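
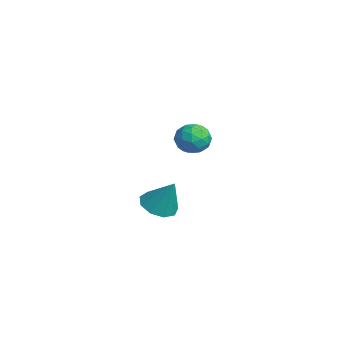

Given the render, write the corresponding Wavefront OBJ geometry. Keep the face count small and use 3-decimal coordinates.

v -3.611 2.073 1.978
v -2.965 1.768 2.646
v -4.215 0.612 1.894
v -3.569 0.307 2.562
v -4.288 0.917 2.821
v -3.915 1.82 2.872
v -3.265 0.56 1.668
v -2.892 1.463 1.719
v -2.751 0.833 2.454
v -3.384 1.054 3.167
v -3.796 1.326 1.373
v -4.429 1.547 2.086
v -3.235 2.048 2.319
v -3.945 0.332 2.221
v -4.367 0.69 2.373
v -3.988 0.511 2.766
v -3.794 2.079 2.452
v -3.414 1.9 2.845
v -4.192 1.4 2.947
v -3.766 0.48 1.695
v -3.386 0.301 2.088
v -3.192 1.869 1.774
v -2.813 1.69 2.167
v -2.988 0.98 1.593
v -2.73 1.32 2.599
v -3.084 0.461 2.55
v -2.906 0.61 2.024
v -2.687 1.14 2.055
v -3.102 1.45 3.018
v -3.456 0.591 2.969
v -3.879 0.95 3.121
v -3.66 1.48 3.151
v -2.976 0.9 2.905
v -3.724 1.789 1.571
v -4.078 0.93 1.522
v -3.52 0.9 1.389
v -3.301 1.43 1.419
v -4.096 1.919 1.99
v -4.45 1.06 1.941
v -4.493 1.24 2.485
v -4.274 1.77 2.516
v -4.204 1.48 1.635
v 2.461 -2.713 1.489
v 3.165 -3.359 1.402
v 3.139 -2.187 3.071
v 3.349 -2.789 1.133
v 3.118 -2.183 1.031
v 2.579 -1.825 1.143
v 1.985 -1.882 1.417
v 1.613 -2.328 1.724
v 1.638 -2.954 1.921
v 2.048 -3.467 1.916
v 2.651 -3.627 1.711
f 1 38 17
f 38 12 41
f 17 41 6
f 38 41 17
f 1 17 13
f 17 6 18
f 13 18 2
f 17 18 13
f 1 13 22
f 13 2 23
f 22 23 8
f 13 23 22
f 1 22 34
f 22 8 37
f 34 37 11
f 22 37 34
f 1 34 38
f 34 11 42
f 38 42 12
f 34 42 38
f 2 18 29
f 18 6 32
f 29 32 10
f 18 32 29
f 6 41 19
f 41 12 40
f 19 40 5
f 41 40 19
f 12 42 39
f 42 11 35
f 39 35 3
f 42 35 39
f 11 37 36
f 37 8 24
f 36 24 7
f 37 24 36
f 8 23 28
f 23 2 25
f 28 25 9
f 23 25 28
f 4 30 16
f 30 10 31
f 16 31 5
f 30 31 16
f 4 16 14
f 16 5 15
f 14 15 3
f 16 15 14
f 4 14 21
f 14 3 20
f 21 20 7
f 14 20 21
f 4 21 26
f 21 7 27
f 26 27 9
f 21 27 26
f 4 26 30
f 26 9 33
f 30 33 10
f 26 33 30
f 5 31 19
f 31 10 32
f 19 32 6
f 31 32 19
f 3 15 39
f 15 5 40
f 39 40 12
f 15 40 39
f 7 20 36
f 20 3 35
f 36 35 11
f 20 35 36
f 9 27 28
f 27 7 24
f 28 24 8
f 27 24 28
f 10 33 29
f 33 9 25
f 29 25 2
f 33 25 29
f 44 43 46
f 44 46 45
f 46 43 47
f 46 47 45
f 47 43 48
f 47 48 45
f 48 43 49
f 48 49 45
f 49 43 50
f 49 50 45
f 50 43 51
f 50 51 45
f 51 43 52
f 51 52 45
f 52 43 53
f 52 53 45
f 53 43 44
f 53 44 45



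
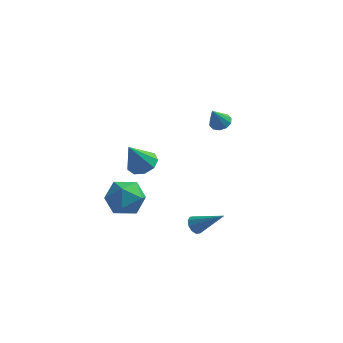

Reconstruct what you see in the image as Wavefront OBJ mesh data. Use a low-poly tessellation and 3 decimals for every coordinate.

v -2.01 2.937 -0.067
v -1.182 3.006 0.252
v -2.59 2.323 1.567
v -1.484 3.528 0.341
v -2.032 3.773 0.239
v -2.57 3.627 -0.006
v -2.846 3.159 -0.28
v -2.731 2.587 -0.455
v -2.279 2.179 -0.448
v -1.701 2.126 -0.263
v -1.268 2.453 0.013
v 2.001 -2.957 0.303
v 2.332 -2.808 -0.111
v 3.479 -3.143 1.417
v 2.24 -2.527 0.057
v 2.057 -2.41 0.319
v 1.853 -2.503 0.575
v 1.705 -2.768 0.727
v 1.671 -3.106 0.717
v 1.762 -3.387 0.549
v 1.945 -3.504 0.287
v 2.149 -3.412 0.031
v 2.297 -3.146 -0.121
v -2.264 -2.183 2.287
v -1.673 -1.566 1.507
v -1.487 -3.754 1.633
v -0.896 -3.137 0.853
v -0.635 -3.051 1.977
v -1.116 -2.079 2.381
v -2.044 -3.241 0.759
v -2.525 -2.269 1.163
v -1.537 -2.22 0.563
v -0.667 -2.102 1.315
v -2.493 -3.218 1.825
v -1.623 -3.1 2.577
v 1.891 4.161 2.91
v 2.302 3.706 2.821
v 1.549 3.619 4.11
v 2.48 3.993 3.002
v 2.433 4.345 3.148
v 2.179 4.626 3.203
v 1.815 4.73 3.146
v 1.479 4.617 2.999
v 1.301 4.33 2.819
v 1.348 3.978 2.673
v 1.602 3.697 2.618
v 1.967 3.593 2.675
f 2 1 4
f 2 4 3
f 4 1 5
f 4 5 3
f 5 1 6
f 5 6 3
f 6 1 7
f 6 7 3
f 7 1 8
f 7 8 3
f 8 1 9
f 8 9 3
f 9 1 10
f 9 10 3
f 10 1 11
f 10 11 3
f 11 1 2
f 11 2 3
f 13 12 15
f 13 15 14
f 15 12 16
f 15 16 14
f 16 12 17
f 16 17 14
f 17 12 18
f 17 18 14
f 18 12 19
f 18 19 14
f 19 12 20
f 19 20 14
f 20 12 21
f 20 21 14
f 21 12 22
f 21 22 14
f 22 12 23
f 22 23 14
f 23 12 13
f 23 13 14
f 24 35 29
f 24 29 25
f 24 25 31
f 24 31 34
f 24 34 35
f 25 29 33
f 29 35 28
f 35 34 26
f 34 31 30
f 31 25 32
f 27 33 28
f 27 28 26
f 27 26 30
f 27 30 32
f 27 32 33
f 28 33 29
f 26 28 35
f 30 26 34
f 32 30 31
f 33 32 25
f 37 36 39
f 37 39 38
f 39 36 40
f 39 40 38
f 40 36 41
f 40 41 38
f 41 36 42
f 41 42 38
f 42 36 43
f 42 43 38
f 43 36 44
f 43 44 38
f 44 36 45
f 44 45 38
f 45 36 46
f 45 46 38
f 46 36 47
f 46 47 38
f 47 36 37
f 47 37 38



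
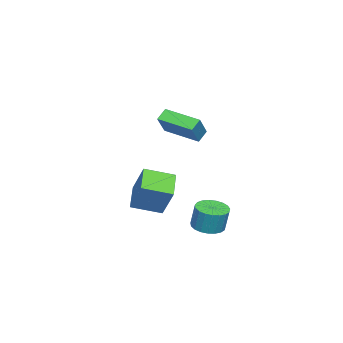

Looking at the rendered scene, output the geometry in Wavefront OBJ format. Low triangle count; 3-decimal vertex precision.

v -2.222 -0.104 -3.484
v -1.455 -1.65 -2.974
v -3.724 -0.582 -2.679
v -2.957 -2.129 -2.168
v -1.563 0.809 -1.712
v -0.796 -0.738 -1.201
v -3.065 0.33 -0.906
v -2.298 -1.216 -0.396
v -2.279 2.463 -4.029
v -1.441 2.038 -4.028
v -1.283 2.351 -2.59
v -2.121 2.777 -2.591
v -1.345 2.406 -4.119
v -1.187 2.719 -2.681
v -1.41 2.784 -4.194
v -1.253 3.097 -2.756
v -1.626 3.106 -4.24
v -1.469 3.419 -2.802
v -1.955 3.318 -4.25
v -1.797 3.631 -2.812
v -2.339 3.381 -4.222
v -2.182 3.694 -2.784
v -2.713 3.286 -4.161
v -2.556 3.599 -2.723
v -3.012 3.049 -4.076
v -2.855 3.362 -2.638
v -3.184 2.711 -3.984
v -3.027 3.024 -2.546
v -3.2 2.329 -3.899
v -3.043 2.642 -2.461
v -3.056 1.971 -3.837
v -2.899 2.284 -2.399
v -2.778 1.698 -3.808
v -2.62 2.011 -2.37
v -2.413 1.558 -3.817
v -2.256 1.871 -2.379
v -2.025 1.574 -3.863
v -1.868 1.887 -2.425
v -1.681 1.743 -3.938
v -1.524 2.056 -2.5
v -1.62 0.267 2.82
v -2.213 0.47 3.365
v -1.293 2.311 2.413
v -1.886 2.514 2.958
v -0.514 0.326 4.002
v -1.107 0.529 4.547
v -0.187 2.37 3.595
v -0.78 2.573 4.14
f 2 4 1
f 5 2 1
f 1 4 3
f 3 5 1
f 2 8 4
f 6 2 5
f 6 8 2
f 4 8 3
f 7 5 3
f 3 8 7
f 7 6 5
f 8 6 7
f 10 9 13
f 10 13 11
f 11 13 14
f 11 14 12
f 13 9 15
f 13 15 14
f 14 15 16
f 14 16 12
f 15 9 17
f 15 17 16
f 16 17 18
f 16 18 12
f 17 9 19
f 17 19 18
f 18 19 20
f 18 20 12
f 19 9 21
f 19 21 20
f 20 21 22
f 20 22 12
f 21 9 23
f 21 23 22
f 22 23 24
f 22 24 12
f 23 9 25
f 23 25 24
f 24 25 26
f 24 26 12
f 25 9 27
f 25 27 26
f 26 27 28
f 26 28 12
f 27 9 29
f 27 29 28
f 28 29 30
f 28 30 12
f 29 9 31
f 29 31 30
f 30 31 32
f 30 32 12
f 31 9 33
f 31 33 32
f 32 33 34
f 32 34 12
f 33 9 35
f 33 35 34
f 34 35 36
f 34 36 12
f 35 9 37
f 35 37 36
f 36 37 38
f 36 38 12
f 37 9 39
f 37 39 38
f 38 39 40
f 38 40 12
f 39 9 10
f 39 10 40
f 40 10 11
f 40 11 12
f 42 44 41
f 45 42 41
f 41 44 43
f 43 45 41
f 42 48 44
f 46 42 45
f 46 48 42
f 44 48 43
f 47 45 43
f 43 48 47
f 47 46 45
f 48 46 47



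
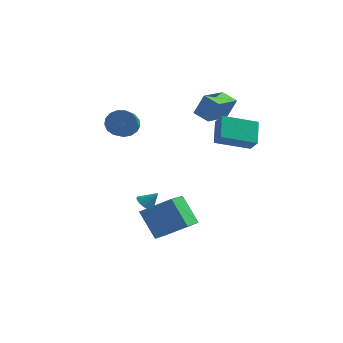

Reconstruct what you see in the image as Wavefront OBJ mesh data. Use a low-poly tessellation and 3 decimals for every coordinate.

v -1.466 -2.235 -1.722
v -1.16 -1.831 -2.08
v -0.774 -2.065 -0.938
v -1.401 -1.647 -1.907
v -1.663 -1.649 -1.676
v -1.862 -1.837 -1.459
v -1.936 -2.152 -1.326
v -1.86 -2.493 -1.319
v -1.659 -2.752 -1.44
v -1.397 -2.847 -1.651
v -1.157 -2.748 -1.884
v -1.015 -2.485 -2.066
v -1.016 -2.144 -2.139
v -4.052 3.291 1.399
v -3.224 3.59 1.699
v -2.96 1.927 2.622
v -3.788 1.629 2.321
v -3.507 3.721 2.017
v -3.242 2.059 2.94
v -3.914 3.754 2.193
v -3.65 2.092 3.116
v -4.353 3.681 2.187
v -4.089 2.019 3.11
v -4.723 3.519 2.001
v -4.459 1.856 2.924
v -4.94 3.304 1.676
v -4.675 1.642 2.599
v -4.953 3.087 1.288
v -4.688 1.424 2.211
v -4.76 2.916 0.925
v -4.495 1.253 1.848
v -4.404 2.831 0.671
v -4.14 1.169 1.594
v -3.968 2.852 0.583
v -3.704 1.189 1.506
v -3.552 2.973 0.682
v -3.287 1.311 1.605
v -3.25 3.167 0.945
v -2.985 1.505 1.868
v -3.132 3.39 1.312
v -2.867 1.727 2.235
v 1.511 1.677 1.34
v 1.302 2.971 2.343
v 3.424 2.506 0.668
v 3.215 3.8 1.671
v 2.005 1.16 2.109
v 1.796 2.454 3.112
v 3.918 1.989 1.437
v 3.709 3.283 2.44
v -0.001 3.28 2.749
v 0.564 3.41 4.111
v 0.701 5.018 2.292
v 1.266 5.148 3.654
v 0.934 2.812 2.406
v 1.499 2.942 3.768
v 1.636 4.55 1.949
v 2.201 4.68 3.311
v -2.049 -1.245 -3.022
v -0.272 -1.087 -1.876
v -1.792 0.411 -3.648
v -0.016 0.57 -2.503
v -0.964 -2.01 -4.597
v 0.812 -1.851 -3.452
v -0.708 -0.353 -5.224
v 1.069 -0.195 -4.078
f 2 1 4
f 2 4 3
f 4 1 5
f 4 5 3
f 5 1 6
f 5 6 3
f 6 1 7
f 6 7 3
f 7 1 8
f 7 8 3
f 8 1 9
f 8 9 3
f 9 1 10
f 9 10 3
f 10 1 11
f 10 11 3
f 11 1 12
f 11 12 3
f 12 1 13
f 12 13 3
f 13 1 2
f 13 2 3
f 15 14 18
f 15 18 16
f 16 18 19
f 16 19 17
f 18 14 20
f 18 20 19
f 19 20 21
f 19 21 17
f 20 14 22
f 20 22 21
f 21 22 23
f 21 23 17
f 22 14 24
f 22 24 23
f 23 24 25
f 23 25 17
f 24 14 26
f 24 26 25
f 25 26 27
f 25 27 17
f 26 14 28
f 26 28 27
f 27 28 29
f 27 29 17
f 28 14 30
f 28 30 29
f 29 30 31
f 29 31 17
f 30 14 32
f 30 32 31
f 31 32 33
f 31 33 17
f 32 14 34
f 32 34 33
f 33 34 35
f 33 35 17
f 34 14 36
f 34 36 35
f 35 36 37
f 35 37 17
f 36 14 38
f 36 38 37
f 37 38 39
f 37 39 17
f 38 14 40
f 38 40 39
f 39 40 41
f 39 41 17
f 40 14 15
f 40 15 41
f 41 15 16
f 41 16 17
f 43 45 42
f 46 43 42
f 42 45 44
f 44 46 42
f 43 49 45
f 47 43 46
f 47 49 43
f 45 49 44
f 48 46 44
f 44 49 48
f 48 47 46
f 49 47 48
f 51 53 50
f 54 51 50
f 50 53 52
f 52 54 50
f 51 57 53
f 55 51 54
f 55 57 51
f 53 57 52
f 56 54 52
f 52 57 56
f 56 55 54
f 57 55 56
f 59 61 58
f 62 59 58
f 58 61 60
f 60 62 58
f 59 65 61
f 63 59 62
f 63 65 59
f 61 65 60
f 64 62 60
f 60 65 64
f 64 63 62
f 65 63 64



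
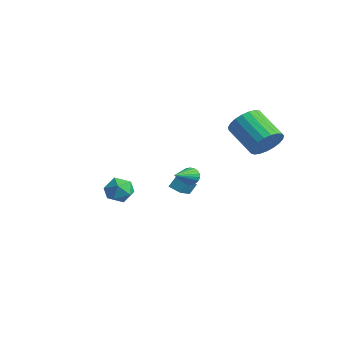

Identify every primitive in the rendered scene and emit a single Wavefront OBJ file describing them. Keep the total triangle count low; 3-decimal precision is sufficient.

v 4.548 3.325 2.438
v 5.07 3.608 3.34
v 3.235 3.418 4.463
v 2.712 3.135 3.562
v 4.933 4.006 3.183
v 3.098 3.816 4.306
v 4.729 4.286 2.897
v 2.894 4.096 4.021
v 4.494 4.4 2.532
v 2.659 4.209 3.656
v 4.268 4.328 2.151
v 2.433 4.138 3.274
v 4.09 4.083 1.819
v 2.255 3.892 2.943
v 3.991 3.706 1.595
v 2.156 3.516 2.718
v 3.989 3.264 1.516
v 2.154 3.074 2.639
v 4.083 2.833 1.597
v 2.248 2.642 2.72
v 4.258 2.486 1.823
v 2.423 2.296 2.946
v 4.482 2.285 2.156
v 2.647 2.095 3.279
v 4.718 2.263 2.537
v 2.883 2.073 3.661
v 4.924 2.425 2.902
v 3.089 2.235 4.025
v 5.066 2.743 3.186
v 3.231 2.553 4.309
v 5.117 3.161 3.341
v 3.282 2.971 4.465
v -2.504 1.623 -3.141
v -2.441 2.069 -2.467
v -3.167 2.689 -3.783
v -3.103 3.135 -3.109
v -1.757 1.925 -3.411
v -1.693 2.371 -2.737
v -2.419 2.991 -4.053
v -2.356 3.437 -3.379
v 0.631 -3.481 -1.102
v 1.375 -3.046 -0.766
v 0.945 -4.674 -0.254
v 1.689 -4.239 0.082
v 0.841 -3.944 0.306
v 0.647 -3.207 -0.219
v 1.673 -4.513 -0.801
v 1.479 -3.776 -1.326
v 2.019 -3.684 -0.58
v 1.505 -3.332 0.104
v 0.815 -4.388 -1.124
v 0.301 -4.036 -0.44
v 2.651 -0.343 0.203
v 2.955 -0.428 -0.295
v 3.569 -1.937 1.037
v 3.103 -0.278 -0.17
v 3.173 -0.139 0.019
v 3.153 -0.035 0.24
v 3.046 0.016 0.455
v 2.871 0.005 0.626
v 2.658 -0.066 0.724
v 2.443 -0.186 0.732
v 2.265 -0.332 0.649
v 2.153 -0.48 0.488
v 2.128 -0.604 0.278
v 2.193 -0.683 0.055
v 2.337 -0.704 -0.142
v 2.536 -0.661 -0.28
v 2.755 -0.564 -0.334
f 2 1 5
f 2 5 3
f 3 5 6
f 3 6 4
f 5 1 7
f 5 7 6
f 6 7 8
f 6 8 4
f 7 1 9
f 7 9 8
f 8 9 10
f 8 10 4
f 9 1 11
f 9 11 10
f 10 11 12
f 10 12 4
f 11 1 13
f 11 13 12
f 12 13 14
f 12 14 4
f 13 1 15
f 13 15 14
f 14 15 16
f 14 16 4
f 15 1 17
f 15 17 16
f 16 17 18
f 16 18 4
f 17 1 19
f 17 19 18
f 18 19 20
f 18 20 4
f 19 1 21
f 19 21 20
f 20 21 22
f 20 22 4
f 21 1 23
f 21 23 22
f 22 23 24
f 22 24 4
f 23 1 25
f 23 25 24
f 24 25 26
f 24 26 4
f 25 1 27
f 25 27 26
f 26 27 28
f 26 28 4
f 27 1 29
f 27 29 28
f 28 29 30
f 28 30 4
f 29 1 31
f 29 31 30
f 30 31 32
f 30 32 4
f 31 1 2
f 31 2 32
f 32 2 3
f 32 3 4
f 34 36 33
f 37 34 33
f 33 36 35
f 35 37 33
f 34 40 36
f 38 34 37
f 38 40 34
f 36 40 35
f 39 37 35
f 35 40 39
f 39 38 37
f 40 38 39
f 41 52 46
f 41 46 42
f 41 42 48
f 41 48 51
f 41 51 52
f 42 46 50
f 46 52 45
f 52 51 43
f 51 48 47
f 48 42 49
f 44 50 45
f 44 45 43
f 44 43 47
f 44 47 49
f 44 49 50
f 45 50 46
f 43 45 52
f 47 43 51
f 49 47 48
f 50 49 42
f 54 53 56
f 54 56 55
f 56 53 57
f 56 57 55
f 57 53 58
f 57 58 55
f 58 53 59
f 58 59 55
f 59 53 60
f 59 60 55
f 60 53 61
f 60 61 55
f 61 53 62
f 61 62 55
f 62 53 63
f 62 63 55
f 63 53 64
f 63 64 55
f 64 53 65
f 64 65 55
f 65 53 66
f 65 66 55
f 66 53 67
f 66 67 55
f 67 53 68
f 67 68 55
f 68 53 69
f 68 69 55
f 69 53 54
f 69 54 55



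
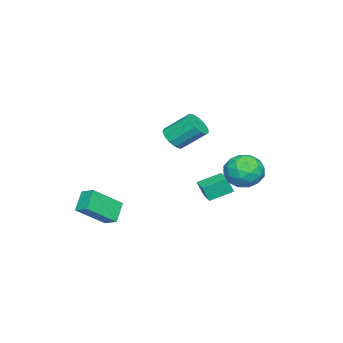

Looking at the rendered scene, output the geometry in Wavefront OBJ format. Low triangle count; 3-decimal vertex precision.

v 3.167 -4.057 -0.449
v 3.433 -3.259 -0.076
v 1.821 -2.979 -1.799
v 2.087 -2.181 -1.426
v 4.173 -3.959 -1.374
v 4.439 -3.161 -1.001
v 2.827 -2.881 -2.724
v 3.093 -2.083 -2.351
v -2.719 1.901 -1.389
v -2.519 1.582 -0.409
v -1.829 2.595 -1.345
v -1.629 2.277 -0.364
v -1.851 0.823 -1.916
v -1.651 0.505 -0.935
v -0.961 1.518 -1.871
v -0.761 1.199 -0.891
v 1.143 0.299 3.373
v 1.514 -0.132 3.964
v 1.187 1.17 5.118
v 0.817 1.601 4.527
v 1.842 0.126 3.766
v 1.515 1.428 4.92
v 1.948 0.439 3.443
v 1.622 1.741 4.597
v 1.799 0.707 3.098
v 1.472 2.01 4.251
v 1.441 0.846 2.84
v 1.115 2.148 3.994
v 0.989 0.811 2.752
v 0.662 2.113 3.905
v 0.586 0.613 2.86
v 0.259 1.915 4.014
v 0.36 0.316 3.132
v 0.033 1.618 4.286
v 0.382 0.013 3.48
v 0.056 1.315 4.634
v 0.646 -0.199 3.795
v 0.32 1.103 4.948
v 1.068 -0.253 3.975
v 0.742 1.049 5.129
v -0.053 4.584 1.573
v 0.701 3.948 0.911
v -1.501 3.452 1.009
v -0.747 2.816 0.347
v -0.683 2.768 1.533
v 0.212 3.467 1.881
v -1.012 3.933 0.039
v -0.117 4.632 0.387
v 0.109 3.546 -0.037
v 0.312 2.826 0.886
v -1.112 4.574 1.034
v -0.909 3.854 1.957
v 0.451 4.365 1.291
v -1.251 3.035 0.629
v -1.214 3.006 1.325
v -0.77 2.633 0.936
v 0.164 4.083 1.862
v 0.607 3.709 1.472
v -0.207 3.015 1.838
v -1.407 3.691 0.448
v -0.964 3.317 0.058
v -0.03 4.767 0.984
v 0.414 4.394 0.595
v -0.593 4.385 0.082
v 0.546 3.755 0.345
v -0.305 3.09 0.014
v -0.461 3.746 -0.167
v 0.065 4.157 0.037
v 0.666 3.332 0.888
v -0.185 2.667 0.556
v -0.148 2.638 1.253
v 0.378 3.049 1.458
v 0.318 3.096 0.33
v -0.615 4.733 1.364
v -1.466 4.068 1.032
v -1.178 4.351 0.462
v -0.652 4.762 0.667
v -0.495 4.31 1.906
v -1.346 3.645 1.575
v -0.865 3.243 1.883
v -0.339 3.654 2.087
v -1.118 4.304 1.59
f 2 4 1
f 5 2 1
f 1 4 3
f 3 5 1
f 2 8 4
f 6 2 5
f 6 8 2
f 4 8 3
f 7 5 3
f 3 8 7
f 7 6 5
f 8 6 7
f 10 12 9
f 13 10 9
f 9 12 11
f 11 13 9
f 10 16 12
f 14 10 13
f 14 16 10
f 12 16 11
f 15 13 11
f 11 16 15
f 15 14 13
f 16 14 15
f 18 17 21
f 18 21 19
f 19 21 22
f 19 22 20
f 21 17 23
f 21 23 22
f 22 23 24
f 22 24 20
f 23 17 25
f 23 25 24
f 24 25 26
f 24 26 20
f 25 17 27
f 25 27 26
f 26 27 28
f 26 28 20
f 27 17 29
f 27 29 28
f 28 29 30
f 28 30 20
f 29 17 31
f 29 31 30
f 30 31 32
f 30 32 20
f 31 17 33
f 31 33 32
f 32 33 34
f 32 34 20
f 33 17 35
f 33 35 34
f 34 35 36
f 34 36 20
f 35 17 37
f 35 37 36
f 36 37 38
f 36 38 20
f 37 17 39
f 37 39 38
f 38 39 40
f 38 40 20
f 39 17 18
f 39 18 40
f 40 18 19
f 40 19 20
f 41 78 57
f 78 52 81
f 57 81 46
f 78 81 57
f 41 57 53
f 57 46 58
f 53 58 42
f 57 58 53
f 41 53 62
f 53 42 63
f 62 63 48
f 53 63 62
f 41 62 74
f 62 48 77
f 74 77 51
f 62 77 74
f 41 74 78
f 74 51 82
f 78 82 52
f 74 82 78
f 42 58 69
f 58 46 72
f 69 72 50
f 58 72 69
f 46 81 59
f 81 52 80
f 59 80 45
f 81 80 59
f 52 82 79
f 82 51 75
f 79 75 43
f 82 75 79
f 51 77 76
f 77 48 64
f 76 64 47
f 77 64 76
f 48 63 68
f 63 42 65
f 68 65 49
f 63 65 68
f 44 70 56
f 70 50 71
f 56 71 45
f 70 71 56
f 44 56 54
f 56 45 55
f 54 55 43
f 56 55 54
f 44 54 61
f 54 43 60
f 61 60 47
f 54 60 61
f 44 61 66
f 61 47 67
f 66 67 49
f 61 67 66
f 44 66 70
f 66 49 73
f 70 73 50
f 66 73 70
f 45 71 59
f 71 50 72
f 59 72 46
f 71 72 59
f 43 55 79
f 55 45 80
f 79 80 52
f 55 80 79
f 47 60 76
f 60 43 75
f 76 75 51
f 60 75 76
f 49 67 68
f 67 47 64
f 68 64 48
f 67 64 68
f 50 73 69
f 73 49 65
f 69 65 42
f 73 65 69



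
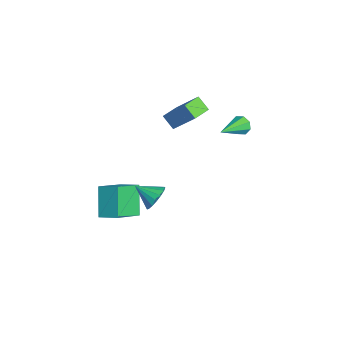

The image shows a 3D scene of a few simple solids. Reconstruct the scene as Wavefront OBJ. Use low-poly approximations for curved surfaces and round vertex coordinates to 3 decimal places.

v 1.164 -2.985 -3.289
v 2.095 -4.346 -2.175
v -0.05 -2.689 -1.911
v 0.881 -4.05 -0.798
v 1.879 -2.13 -2.842
v 2.81 -3.491 -1.729
v 0.665 -1.834 -1.465
v 1.596 -3.195 -0.351
v -0.48 0.309 1.728
v -1.104 -0.078 2.347
v -1.238 1.249 1.552
v -1.862 0.862 2.171
v 0.362 1.258 3.169
v -0.262 0.871 3.788
v -0.396 2.198 2.993
v -1.02 1.811 3.612
v 3.786 -1.719 0.477
v 4.435 -1.85 0.926
v 3.154 -2.641 1.123
v 4.242 -1.582 1.12
v 3.945 -1.346 1.166
v 3.611 -1.195 1.055
v 3.317 -1.164 0.812
v 3.131 -1.26 0.492
v 3.094 -1.462 0.168
v 3.216 -1.723 -0.084
v 3.469 -1.982 -0.208
v 3.794 -2.182 -0.175
v 4.117 -2.276 0.007
v 4.364 -2.242 0.298
v 4.479 -2.088 0.629
v -0.197 3.902 1.414
v 0.252 4.034 1.022
v 0.997 2.438 2.286
v 0.276 4.287 1.414
v 0.023 4.314 1.805
v -0.358 4.1 1.968
v -0.645 3.769 1.805
v -0.669 3.516 1.414
v -0.417 3.489 1.022
v -0.035 3.703 0.86
f 2 4 1
f 5 2 1
f 1 4 3
f 3 5 1
f 2 8 4
f 6 2 5
f 6 8 2
f 4 8 3
f 7 5 3
f 3 8 7
f 7 6 5
f 8 6 7
f 10 12 9
f 13 10 9
f 9 12 11
f 11 13 9
f 10 16 12
f 14 10 13
f 14 16 10
f 12 16 11
f 15 13 11
f 11 16 15
f 15 14 13
f 16 14 15
f 18 17 20
f 18 20 19
f 20 17 21
f 20 21 19
f 21 17 22
f 21 22 19
f 22 17 23
f 22 23 19
f 23 17 24
f 23 24 19
f 24 17 25
f 24 25 19
f 25 17 26
f 25 26 19
f 26 17 27
f 26 27 19
f 27 17 28
f 27 28 19
f 28 17 29
f 28 29 19
f 29 17 30
f 29 30 19
f 30 17 31
f 30 31 19
f 31 17 18
f 31 18 19
f 33 32 35
f 33 35 34
f 35 32 36
f 35 36 34
f 36 32 37
f 36 37 34
f 37 32 38
f 37 38 34
f 38 32 39
f 38 39 34
f 39 32 40
f 39 40 34
f 40 32 41
f 40 41 34
f 41 32 33
f 41 33 34



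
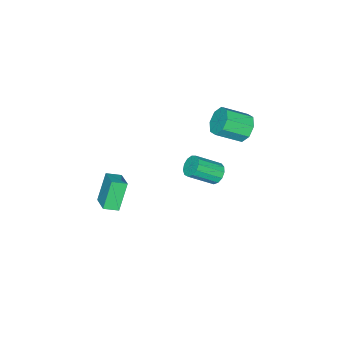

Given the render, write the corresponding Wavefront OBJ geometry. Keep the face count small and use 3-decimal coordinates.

v -3.903 1.754 2.297
v -3.472 1.5 1.49
v -2.406 0.431 2.395
v -2.837 0.686 3.203
v -3.159 2.077 1.802
v -2.093 1.008 2.708
v -3.282 2.465 2.404
v -2.216 1.396 3.31
v -3.768 2.437 2.944
v -2.702 1.368 3.85
v -4.334 2.009 3.105
v -3.268 0.94 4.01
v -4.647 1.432 2.792
v -3.581 0.363 3.698
v -4.524 1.044 2.19
v -3.458 -0.025 3.096
v -4.038 1.072 1.65
v -2.972 0.003 2.556
v 2.98 -2.789 1.075
v 3.739 -1.789 1.57
v 2.366 -2.167 0.758
v 3.125 -1.166 1.253
v 3.915 -2.694 -0.553
v 4.674 -1.693 -0.058
v 3.301 -2.071 -0.87
v 4.06 -1.071 -0.375
v -2.87 0.604 -1.935
v -2.295 0.81 -2.335
v -1.175 -0.198 -1.245
v -1.75 -0.404 -0.845
v -2.335 1.09 -2.036
v -1.214 0.082 -0.946
v -2.544 1.215 -1.705
v -1.424 0.207 -0.615
v -2.857 1.147 -1.447
v -1.737 0.139 -0.357
v -3.174 0.906 -1.344
v -2.054 -0.102 -0.254
v -3.395 0.569 -1.429
v -2.274 -0.439 -0.338
v -3.449 0.243 -1.674
v -2.329 -0.764 -0.584
v -3.319 0.032 -2.002
v -2.199 -0.976 -0.912
v -3.047 0.002 -2.309
v -1.927 -1.005 -1.219
v -2.719 0.164 -2.498
v -1.599 -0.844 -1.407
v -2.438 0.465 -2.507
v -1.318 -0.543 -1.417
f 2 1 5
f 2 5 3
f 3 5 6
f 3 6 4
f 5 1 7
f 5 7 6
f 6 7 8
f 6 8 4
f 7 1 9
f 7 9 8
f 8 9 10
f 8 10 4
f 9 1 11
f 9 11 10
f 10 11 12
f 10 12 4
f 11 1 13
f 11 13 12
f 12 13 14
f 12 14 4
f 13 1 15
f 13 15 14
f 14 15 16
f 14 16 4
f 15 1 17
f 15 17 16
f 16 17 18
f 16 18 4
f 17 1 2
f 17 2 18
f 18 2 3
f 18 3 4
f 20 22 19
f 23 20 19
f 19 22 21
f 21 23 19
f 20 26 22
f 24 20 23
f 24 26 20
f 22 26 21
f 25 23 21
f 21 26 25
f 25 24 23
f 26 24 25
f 28 27 31
f 28 31 29
f 29 31 32
f 29 32 30
f 31 27 33
f 31 33 32
f 32 33 34
f 32 34 30
f 33 27 35
f 33 35 34
f 34 35 36
f 34 36 30
f 35 27 37
f 35 37 36
f 36 37 38
f 36 38 30
f 37 27 39
f 37 39 38
f 38 39 40
f 38 40 30
f 39 27 41
f 39 41 40
f 40 41 42
f 40 42 30
f 41 27 43
f 41 43 42
f 42 43 44
f 42 44 30
f 43 27 45
f 43 45 44
f 44 45 46
f 44 46 30
f 45 27 47
f 45 47 46
f 46 47 48
f 46 48 30
f 47 27 49
f 47 49 48
f 48 49 50
f 48 50 30
f 49 27 28
f 49 28 50
f 50 28 29
f 50 29 30



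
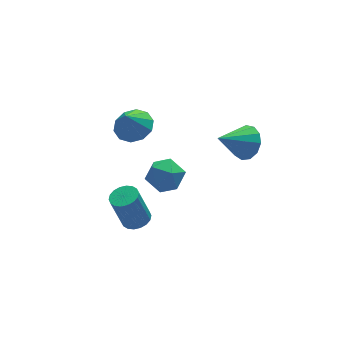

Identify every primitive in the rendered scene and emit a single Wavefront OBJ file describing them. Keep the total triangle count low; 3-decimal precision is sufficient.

v -0.38 1.759 -3.782
v 0.348 1.526 -3.546
v -0.232 1.768 -1.521
v -0.96 2.001 -1.758
v 0.384 1.879 -3.578
v -0.196 2.12 -1.553
v 0.269 2.208 -3.65
v -0.311 2.449 -1.625
v 0.025 2.448 -3.748
v -0.555 2.69 -1.724
v -0.298 2.552 -3.854
v -0.879 2.793 -1.829
v -0.639 2.499 -3.945
v -1.219 2.74 -1.92
v -0.927 2.299 -4.004
v -1.508 2.54 -1.979
v -1.108 1.992 -4.019
v -1.688 2.234 -1.994
v -1.144 1.64 -3.987
v -1.724 1.881 -1.962
v -1.029 1.311 -3.915
v -1.609 1.552 -1.89
v -0.785 1.07 -3.816
v -1.365 1.312 -1.792
v -0.461 0.967 -3.711
v -1.042 1.208 -1.686
v -0.121 1.02 -3.62
v -0.701 1.261 -1.595
v 0.168 1.22 -3.561
v -0.413 1.461 -1.536
v 0.244 3.62 2.24
v 1.149 3.979 2.686
v -0.284 3.34 3.54
v 0.733 4.49 2.626
v 0.131 4.668 2.42
v -0.428 4.446 2.145
v -0.73 3.909 1.906
v -0.66 3.26 1.795
v -0.245 2.749 1.855
v 0.358 2.571 2.061
v 0.917 2.793 2.336
v 1.219 3.33 2.575
v 4.532 -0.687 3.295
v 5.122 -0.966 4.079
v 2.928 -0.853 4.445
v 5.081 -0.393 4.103
v 4.865 0.086 3.871
v 4.543 0.32 3.456
v 4.218 0.234 2.99
v 3.992 -0.144 2.621
v 3.938 -0.695 2.466
v 4.072 -1.243 2.574
v 4.352 -1.615 2.911
v 4.69 -1.692 3.37
v 4.977 -1.45 3.806
v -0.622 -0.165 1.807
v 0.112 0.49 2.261
v 0.548 -1.47 1.799
v 1.282 -0.815 2.253
v 0.42 -1.141 2.823
v -0.303 -0.335 2.828
v 0.963 -0.645 1.232
v 0.24 0.161 1.237
v 1.091 0.193 1.906
v 0.756 -0.114 2.889
v -0.096 -0.866 1.171
v -0.431 -1.173 2.154
f 2 1 5
f 2 5 3
f 3 5 6
f 3 6 4
f 5 1 7
f 5 7 6
f 6 7 8
f 6 8 4
f 7 1 9
f 7 9 8
f 8 9 10
f 8 10 4
f 9 1 11
f 9 11 10
f 10 11 12
f 10 12 4
f 11 1 13
f 11 13 12
f 12 13 14
f 12 14 4
f 13 1 15
f 13 15 14
f 14 15 16
f 14 16 4
f 15 1 17
f 15 17 16
f 16 17 18
f 16 18 4
f 17 1 19
f 17 19 18
f 18 19 20
f 18 20 4
f 19 1 21
f 19 21 20
f 20 21 22
f 20 22 4
f 21 1 23
f 21 23 22
f 22 23 24
f 22 24 4
f 23 1 25
f 23 25 24
f 24 25 26
f 24 26 4
f 25 1 27
f 25 27 26
f 26 27 28
f 26 28 4
f 27 1 29
f 27 29 28
f 28 29 30
f 28 30 4
f 29 1 2
f 29 2 30
f 30 2 3
f 30 3 4
f 32 31 34
f 32 34 33
f 34 31 35
f 34 35 33
f 35 31 36
f 35 36 33
f 36 31 37
f 36 37 33
f 37 31 38
f 37 38 33
f 38 31 39
f 38 39 33
f 39 31 40
f 39 40 33
f 40 31 41
f 40 41 33
f 41 31 42
f 41 42 33
f 42 31 32
f 42 32 33
f 44 43 46
f 44 46 45
f 46 43 47
f 46 47 45
f 47 43 48
f 47 48 45
f 48 43 49
f 48 49 45
f 49 43 50
f 49 50 45
f 50 43 51
f 50 51 45
f 51 43 52
f 51 52 45
f 52 43 53
f 52 53 45
f 53 43 54
f 53 54 45
f 54 43 55
f 54 55 45
f 55 43 44
f 55 44 45
f 56 67 61
f 56 61 57
f 56 57 63
f 56 63 66
f 56 66 67
f 57 61 65
f 61 67 60
f 67 66 58
f 66 63 62
f 63 57 64
f 59 65 60
f 59 60 58
f 59 58 62
f 59 62 64
f 59 64 65
f 60 65 61
f 58 60 67
f 62 58 66
f 64 62 63
f 65 64 57



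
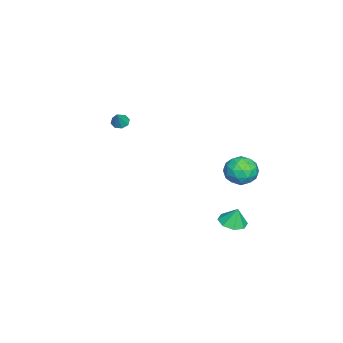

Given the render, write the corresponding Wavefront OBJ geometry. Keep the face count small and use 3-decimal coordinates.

v -4.168 -3.861 1.09
v -3.761 -4.067 0.8
v -3.512 -3.859 2.01
v -3.763 -3.654 0.8
v -4.001 -3.362 0.97
v -4.338 -3.363 1.21
v -4.575 -3.656 1.38
v -4.574 -4.069 1.38
v -4.335 -4.361 1.21
v -3.998 -4.36 0.97
v -2.666 3.725 -0.861
v -1.83 4.291 -0.862
v -1.91 2.609 0.062
v -1.074 3.175 0.061
v -1.894 3.487 0.559
v -2.362 4.177 -0.011
v -1.378 2.723 -0.789
v -1.846 3.413 -1.359
v -1.034 3.671 -0.817
v -1.353 4.144 0.016
v -2.387 2.756 -0.816
v -2.706 3.229 0.017
v -2.315 4.106 -0.942
v -1.425 2.794 0.142
v -1.908 2.978 0.435
v -1.416 3.31 0.434
v -2.627 4.039 -0.442
v -2.136 4.372 -0.443
v -2.173 3.899 0.392
v -1.604 2.528 -0.357
v -1.113 2.861 -0.358
v -2.324 3.59 -1.234
v -1.832 3.922 -1.235
v -1.567 3.001 -1.192
v -1.355 4.074 -0.917
v -0.911 3.419 -0.375
v -1.09 3.153 -0.874
v -1.365 3.558 -1.209
v -1.543 4.352 -0.427
v -1.098 3.696 0.115
v -1.58 3.88 0.408
v -1.855 4.285 0.073
v -1.075 3.988 -0.401
v -2.642 3.204 -0.915
v -2.197 2.548 -0.373
v -1.885 2.615 -0.873
v -2.16 3.02 -1.208
v -2.829 3.481 -0.425
v -2.385 2.826 0.117
v -2.375 3.342 0.409
v -2.65 3.747 0.074
v -2.665 2.912 -0.399
v 1.845 3.821 -1.951
v 2.617 4.045 -2.05
v 1.895 4.099 -0.929
v 2.22 4.509 -2.157
v 1.603 4.57 -2.143
v 1.128 4.192 -2.016
v 1.072 3.597 -1.851
v 1.469 3.133 -1.745
v 2.086 3.072 -1.759
v 2.561 3.45 -1.885
f 2 1 4
f 2 4 3
f 4 1 5
f 4 5 3
f 5 1 6
f 5 6 3
f 6 1 7
f 6 7 3
f 7 1 8
f 7 8 3
f 8 1 9
f 8 9 3
f 9 1 10
f 9 10 3
f 10 1 2
f 10 2 3
f 11 48 27
f 48 22 51
f 27 51 16
f 48 51 27
f 11 27 23
f 27 16 28
f 23 28 12
f 27 28 23
f 11 23 32
f 23 12 33
f 32 33 18
f 23 33 32
f 11 32 44
f 32 18 47
f 44 47 21
f 32 47 44
f 11 44 48
f 44 21 52
f 48 52 22
f 44 52 48
f 12 28 39
f 28 16 42
f 39 42 20
f 28 42 39
f 16 51 29
f 51 22 50
f 29 50 15
f 51 50 29
f 22 52 49
f 52 21 45
f 49 45 13
f 52 45 49
f 21 47 46
f 47 18 34
f 46 34 17
f 47 34 46
f 18 33 38
f 33 12 35
f 38 35 19
f 33 35 38
f 14 40 26
f 40 20 41
f 26 41 15
f 40 41 26
f 14 26 24
f 26 15 25
f 24 25 13
f 26 25 24
f 14 24 31
f 24 13 30
f 31 30 17
f 24 30 31
f 14 31 36
f 31 17 37
f 36 37 19
f 31 37 36
f 14 36 40
f 36 19 43
f 40 43 20
f 36 43 40
f 15 41 29
f 41 20 42
f 29 42 16
f 41 42 29
f 13 25 49
f 25 15 50
f 49 50 22
f 25 50 49
f 17 30 46
f 30 13 45
f 46 45 21
f 30 45 46
f 19 37 38
f 37 17 34
f 38 34 18
f 37 34 38
f 20 43 39
f 43 19 35
f 39 35 12
f 43 35 39
f 54 53 56
f 54 56 55
f 56 53 57
f 56 57 55
f 57 53 58
f 57 58 55
f 58 53 59
f 58 59 55
f 59 53 60
f 59 60 55
f 60 53 61
f 60 61 55
f 61 53 62
f 61 62 55
f 62 53 54
f 62 54 55



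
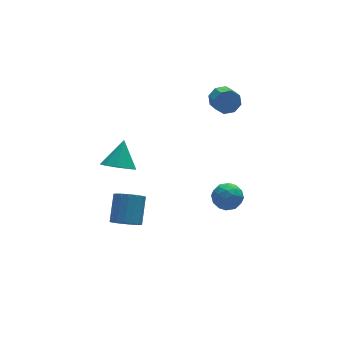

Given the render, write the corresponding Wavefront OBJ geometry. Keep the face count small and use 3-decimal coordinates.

v -4.028 -2.533 -2.444
v -3.275 -3.042 -2.413
v -2.538 -1.876 -1.165
v -3.292 -1.367 -1.196
v -3.193 -2.755 -2.73
v -2.457 -1.588 -1.482
v -3.303 -2.416 -2.981
v -2.567 -1.25 -1.733
v -3.579 -2.105 -3.109
v -2.843 -0.938 -1.862
v -3.958 -1.891 -3.085
v -3.222 -0.725 -1.838
v -4.353 -1.825 -2.914
v -3.617 -0.659 -1.666
v -4.674 -1.921 -2.635
v -3.937 -0.755 -1.388
v -4.846 -2.157 -2.313
v -4.11 -0.991 -1.065
v -4.832 -2.479 -2.02
v -4.095 -1.313 -0.772
v -4.633 -2.814 -1.824
v -3.896 -1.648 -0.577
v -4.296 -3.084 -1.771
v -3.559 -1.918 -0.523
v -3.897 -3.228 -1.871
v -3.161 -2.062 -0.624
v -3.529 -3.213 -2.103
v -2.792 -2.047 -0.855
v -2.907 1.217 -0.887
v -2.211 1.677 -1.558
v -2.153 2.143 0.527
v -2.816 2.086 -1.504
v -3.462 2.089 -1.162
v -3.849 1.684 -0.69
v -3.795 1.061 -0.311
v -3.325 0.51 -0.201
v -2.659 0.291 -0.412
v -2.11 0.505 -0.845
v -1.933 1.052 -1.298
v 2.777 -0.603 -4.385
v 3.637 -0.818 -3.926
v 2.023 -1.722 -3.494
v 2.883 -1.937 -3.035
v 2.436 -1.059 -2.872
v 2.902 -0.368 -3.422
v 2.758 -2.172 -3.998
v 3.224 -1.481 -4.548
v 3.626 -1.788 -3.687
v 3.427 -1.1 -2.991
v 2.233 -1.44 -4.429
v 2.034 -0.752 -3.733
v 3.273 -0.613 -4.233
v 2.387 -1.927 -3.187
v 2.124 -1.411 -3.09
v 2.63 -1.538 -2.821
v 2.841 -0.348 -3.937
v 3.347 -0.474 -3.668
v 2.641 -0.615 -3.048
v 2.313 -2.066 -3.752
v 2.819 -2.192 -3.483
v 3.03 -1.002 -4.599
v 3.536 -1.129 -4.33
v 3.019 -1.925 -4.372
v 3.772 -1.309 -3.823
v 3.329 -1.967 -3.3
v 3.255 -2.105 -3.866
v 3.529 -1.699 -4.189
v 3.656 -0.905 -3.414
v 3.212 -1.562 -2.891
v 2.95 -1.046 -2.795
v 3.223 -0.64 -3.118
v 3.649 -1.475 -3.274
v 2.448 -0.978 -4.529
v 2.004 -1.635 -4.006
v 2.437 -1.9 -4.302
v 2.71 -1.494 -4.625
v 2.331 -0.573 -4.12
v 1.888 -1.231 -3.597
v 2.131 -0.841 -3.231
v 2.405 -0.435 -3.554
v 2.011 -1.065 -4.146
v 3.878 1.846 2.519
v 4.178 1.53 1.789
v 4.063 0.538 2.172
v 3.762 0.854 2.901
v 4.649 1.643 2.224
v 4.533 0.65 2.607
v 4.668 1.875 2.832
v 4.552 0.882 3.214
v 4.224 2.09 3.256
v 4.108 1.097 3.638
v 3.577 2.162 3.248
v 3.462 1.17 3.631
v 3.107 2.05 2.813
v 2.991 1.057 3.196
v 3.088 1.818 2.206
v 2.972 0.825 2.588
v 3.532 1.603 1.782
v 3.416 0.61 2.164
f 2 1 5
f 2 5 3
f 3 5 6
f 3 6 4
f 5 1 7
f 5 7 6
f 6 7 8
f 6 8 4
f 7 1 9
f 7 9 8
f 8 9 10
f 8 10 4
f 9 1 11
f 9 11 10
f 10 11 12
f 10 12 4
f 11 1 13
f 11 13 12
f 12 13 14
f 12 14 4
f 13 1 15
f 13 15 14
f 14 15 16
f 14 16 4
f 15 1 17
f 15 17 16
f 16 17 18
f 16 18 4
f 17 1 19
f 17 19 18
f 18 19 20
f 18 20 4
f 19 1 21
f 19 21 20
f 20 21 22
f 20 22 4
f 21 1 23
f 21 23 22
f 22 23 24
f 22 24 4
f 23 1 25
f 23 25 24
f 24 25 26
f 24 26 4
f 25 1 27
f 25 27 26
f 26 27 28
f 26 28 4
f 27 1 2
f 27 2 28
f 28 2 3
f 28 3 4
f 30 29 32
f 30 32 31
f 32 29 33
f 32 33 31
f 33 29 34
f 33 34 31
f 34 29 35
f 34 35 31
f 35 29 36
f 35 36 31
f 36 29 37
f 36 37 31
f 37 29 38
f 37 38 31
f 38 29 39
f 38 39 31
f 39 29 30
f 39 30 31
f 40 77 56
f 77 51 80
f 56 80 45
f 77 80 56
f 40 56 52
f 56 45 57
f 52 57 41
f 56 57 52
f 40 52 61
f 52 41 62
f 61 62 47
f 52 62 61
f 40 61 73
f 61 47 76
f 73 76 50
f 61 76 73
f 40 73 77
f 73 50 81
f 77 81 51
f 73 81 77
f 41 57 68
f 57 45 71
f 68 71 49
f 57 71 68
f 45 80 58
f 80 51 79
f 58 79 44
f 80 79 58
f 51 81 78
f 81 50 74
f 78 74 42
f 81 74 78
f 50 76 75
f 76 47 63
f 75 63 46
f 76 63 75
f 47 62 67
f 62 41 64
f 67 64 48
f 62 64 67
f 43 69 55
f 69 49 70
f 55 70 44
f 69 70 55
f 43 55 53
f 55 44 54
f 53 54 42
f 55 54 53
f 43 53 60
f 53 42 59
f 60 59 46
f 53 59 60
f 43 60 65
f 60 46 66
f 65 66 48
f 60 66 65
f 43 65 69
f 65 48 72
f 69 72 49
f 65 72 69
f 44 70 58
f 70 49 71
f 58 71 45
f 70 71 58
f 42 54 78
f 54 44 79
f 78 79 51
f 54 79 78
f 46 59 75
f 59 42 74
f 75 74 50
f 59 74 75
f 48 66 67
f 66 46 63
f 67 63 47
f 66 63 67
f 49 72 68
f 72 48 64
f 68 64 41
f 72 64 68
f 83 82 86
f 83 86 84
f 84 86 87
f 84 87 85
f 86 82 88
f 86 88 87
f 87 88 89
f 87 89 85
f 88 82 90
f 88 90 89
f 89 90 91
f 89 91 85
f 90 82 92
f 90 92 91
f 91 92 93
f 91 93 85
f 92 82 94
f 92 94 93
f 93 94 95
f 93 95 85
f 94 82 96
f 94 96 95
f 95 96 97
f 95 97 85
f 96 82 98
f 96 98 97
f 97 98 99
f 97 99 85
f 98 82 83
f 98 83 99
f 99 83 84
f 99 84 85



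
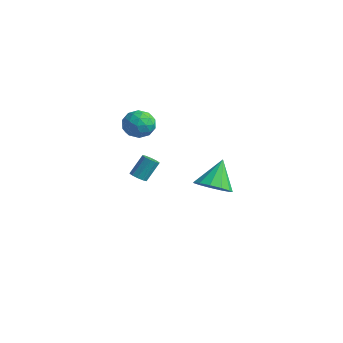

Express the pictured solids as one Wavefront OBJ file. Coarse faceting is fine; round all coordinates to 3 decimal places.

v -3.983 4.036 1.272
v -3.042 4.046 1.05
v -3.758 2.774 2.17
v -2.817 2.784 1.948
v -3.191 3.483 2.503
v -3.33 4.263 1.948
v -3.47 2.557 1.272
v -3.609 3.337 0.717
v -2.725 3.132 1.05
v -2.552 3.704 1.811
v -4.248 3.116 1.409
v -4.075 3.688 2.17
v -3.532 4.152 1.082
v -3.268 2.668 2.138
v -3.488 3.079 2.464
v -2.934 3.085 2.334
v -3.702 4.279 1.61
v -3.148 4.285 1.48
v -3.236 3.954 2.334
v -3.652 2.535 1.74
v -3.098 2.541 1.61
v -3.866 3.735 0.886
v -3.312 3.741 0.756
v -3.564 2.866 0.886
v -2.792 3.621 0.952
v -2.66 2.879 1.48
v -3.044 2.746 1.082
v -3.126 3.204 0.756
v -2.691 3.957 1.399
v -2.559 3.215 1.927
v -2.779 3.626 2.253
v -2.86 4.084 1.927
v -2.504 3.42 1.399
v -4.241 3.605 1.293
v -4.109 2.863 1.821
v -3.94 2.736 1.293
v -4.021 3.194 0.967
v -4.14 3.941 1.74
v -4.008 3.199 2.268
v -3.674 3.616 2.464
v -3.756 4.074 2.138
v -4.296 3.4 1.821
v 3.317 2.582 0.179
v 4.108 3.214 -0.061
v 2.903 3.638 1.601
v 3.64 3.418 -0.348
v 3.07 3.357 -0.469
v 2.578 3.049 -0.384
v 2.321 2.593 -0.12
v 2.381 2.134 0.238
v 2.738 1.816 0.578
v 3.279 1.742 0.791
v 3.832 1.934 0.809
v 4.222 2.332 0.628
v 4.325 2.809 0.303
v -3.098 3.083 -2.195
v -2.57 2.975 -2.161
v -2.474 3.789 -1.051
v -3.002 3.897 -1.085
v -2.608 3.244 -2.355
v -2.512 4.058 -1.245
v -2.833 3.451 -2.488
v -2.737 4.265 -1.377
v -3.159 3.518 -2.509
v -3.064 4.332 -1.399
v -3.462 3.419 -2.41
v -3.367 4.233 -1.3
v -3.626 3.191 -2.229
v -3.53 4.005 -1.119
v -3.588 2.922 -2.035
v -3.492 3.736 -0.925
v -3.363 2.715 -1.903
v -3.267 3.529 -0.792
v -3.036 2.648 -1.881
v -2.941 3.462 -0.771
v -2.733 2.747 -1.98
v -2.638 3.561 -0.87
f 1 38 17
f 38 12 41
f 17 41 6
f 38 41 17
f 1 17 13
f 17 6 18
f 13 18 2
f 17 18 13
f 1 13 22
f 13 2 23
f 22 23 8
f 13 23 22
f 1 22 34
f 22 8 37
f 34 37 11
f 22 37 34
f 1 34 38
f 34 11 42
f 38 42 12
f 34 42 38
f 2 18 29
f 18 6 32
f 29 32 10
f 18 32 29
f 6 41 19
f 41 12 40
f 19 40 5
f 41 40 19
f 12 42 39
f 42 11 35
f 39 35 3
f 42 35 39
f 11 37 36
f 37 8 24
f 36 24 7
f 37 24 36
f 8 23 28
f 23 2 25
f 28 25 9
f 23 25 28
f 4 30 16
f 30 10 31
f 16 31 5
f 30 31 16
f 4 16 14
f 16 5 15
f 14 15 3
f 16 15 14
f 4 14 21
f 14 3 20
f 21 20 7
f 14 20 21
f 4 21 26
f 21 7 27
f 26 27 9
f 21 27 26
f 4 26 30
f 26 9 33
f 30 33 10
f 26 33 30
f 5 31 19
f 31 10 32
f 19 32 6
f 31 32 19
f 3 15 39
f 15 5 40
f 39 40 12
f 15 40 39
f 7 20 36
f 20 3 35
f 36 35 11
f 20 35 36
f 9 27 28
f 27 7 24
f 28 24 8
f 27 24 28
f 10 33 29
f 33 9 25
f 29 25 2
f 33 25 29
f 44 43 46
f 44 46 45
f 46 43 47
f 46 47 45
f 47 43 48
f 47 48 45
f 48 43 49
f 48 49 45
f 49 43 50
f 49 50 45
f 50 43 51
f 50 51 45
f 51 43 52
f 51 52 45
f 52 43 53
f 52 53 45
f 53 43 54
f 53 54 45
f 54 43 55
f 54 55 45
f 55 43 44
f 55 44 45
f 57 56 60
f 57 60 58
f 58 60 61
f 58 61 59
f 60 56 62
f 60 62 61
f 61 62 63
f 61 63 59
f 62 56 64
f 62 64 63
f 63 64 65
f 63 65 59
f 64 56 66
f 64 66 65
f 65 66 67
f 65 67 59
f 66 56 68
f 66 68 67
f 67 68 69
f 67 69 59
f 68 56 70
f 68 70 69
f 69 70 71
f 69 71 59
f 70 56 72
f 70 72 71
f 71 72 73
f 71 73 59
f 72 56 74
f 72 74 73
f 73 74 75
f 73 75 59
f 74 56 76
f 74 76 75
f 75 76 77
f 75 77 59
f 76 56 57
f 76 57 77
f 77 57 58
f 77 58 59



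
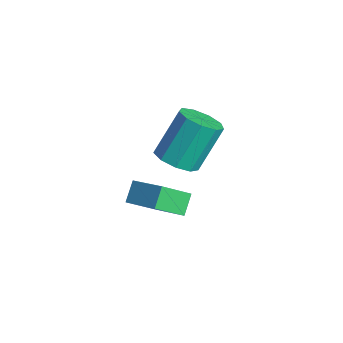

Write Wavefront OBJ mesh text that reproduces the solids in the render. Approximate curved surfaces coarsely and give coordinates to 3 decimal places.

v 0.339 -2.87 -2.68
v -0.206 -2.343 -1.982
v 0.304 -1.638 -3.637
v -0.241 -1.112 -2.939
v 1.841 -2.268 -1.961
v 1.296 -1.742 -1.263
v 1.806 -1.037 -2.918
v 1.261 -0.51 -2.22
v 1.545 -1.276 0.404
v 2.169 -0.631 0.093
v 1.859 0.541 1.905
v 1.235 -0.104 2.216
v 1.571 -0.476 -0.109
v 1.261 0.695 1.703
v 0.961 -0.696 -0.071
v 0.651 0.475 1.741
v 0.624 -1.187 0.189
v 0.314 -0.016 2.001
v 0.718 -1.72 0.55
v 0.408 -0.548 2.362
v 1.199 -2.045 0.842
v 0.889 -0.873 2.654
v 1.842 -2.01 0.929
v 1.532 -0.838 2.741
v 2.346 -1.631 0.771
v 2.036 -0.46 2.583
v 2.475 -1.087 0.441
v 2.165 0.085 2.253
f 2 4 1
f 5 2 1
f 1 4 3
f 3 5 1
f 2 8 4
f 6 2 5
f 6 8 2
f 4 8 3
f 7 5 3
f 3 8 7
f 7 6 5
f 8 6 7
f 10 9 13
f 10 13 11
f 11 13 14
f 11 14 12
f 13 9 15
f 13 15 14
f 14 15 16
f 14 16 12
f 15 9 17
f 15 17 16
f 16 17 18
f 16 18 12
f 17 9 19
f 17 19 18
f 18 19 20
f 18 20 12
f 19 9 21
f 19 21 20
f 20 21 22
f 20 22 12
f 21 9 23
f 21 23 22
f 22 23 24
f 22 24 12
f 23 9 25
f 23 25 24
f 24 25 26
f 24 26 12
f 25 9 27
f 25 27 26
f 26 27 28
f 26 28 12
f 27 9 10
f 27 10 28
f 28 10 11
f 28 11 12



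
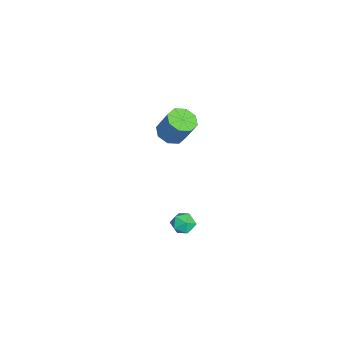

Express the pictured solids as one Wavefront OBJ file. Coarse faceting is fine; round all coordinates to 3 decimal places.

v -3.593 -1.521 -1.833
v -3.053 -2.105 -1.75
v -2.606 -1.503 -0.405
v -3.147 -0.919 -0.487
v -2.828 -1.617 -2.044
v -2.381 -1.015 -0.699
v -3.051 -1.073 -2.213
v -2.605 -0.47 -0.868
v -3.592 -0.791 -2.16
v -3.146 -0.189 -0.815
v -4.134 -0.937 -1.915
v -3.687 -0.335 -0.57
v -4.359 -1.425 -1.621
v -3.912 -0.823 -0.276
v -4.135 -1.97 -1.452
v -3.689 -1.367 -0.107
v -3.594 -2.251 -1.505
v -3.148 -1.649 -0.16
v 2.492 0.096 -2.981
v 3.089 0.361 -2.87
v 2.931 -0.881 -3.01
v 3.528 -0.616 -2.899
v 3.07 -0.612 -2.421
v 2.798 -0.008 -2.403
v 3.222 -0.512 -3.477
v 2.95 0.092 -3.459
v 3.54 -0.014 -3.176
v 3.446 -0.077 -2.523
v 2.574 -0.443 -3.357
v 2.48 -0.506 -2.704
f 2 1 5
f 2 5 3
f 3 5 6
f 3 6 4
f 5 1 7
f 5 7 6
f 6 7 8
f 6 8 4
f 7 1 9
f 7 9 8
f 8 9 10
f 8 10 4
f 9 1 11
f 9 11 10
f 10 11 12
f 10 12 4
f 11 1 13
f 11 13 12
f 12 13 14
f 12 14 4
f 13 1 15
f 13 15 14
f 14 15 16
f 14 16 4
f 15 1 17
f 15 17 16
f 16 17 18
f 16 18 4
f 17 1 2
f 17 2 18
f 18 2 3
f 18 3 4
f 19 30 24
f 19 24 20
f 19 20 26
f 19 26 29
f 19 29 30
f 20 24 28
f 24 30 23
f 30 29 21
f 29 26 25
f 26 20 27
f 22 28 23
f 22 23 21
f 22 21 25
f 22 25 27
f 22 27 28
f 23 28 24
f 21 23 30
f 25 21 29
f 27 25 26
f 28 27 20



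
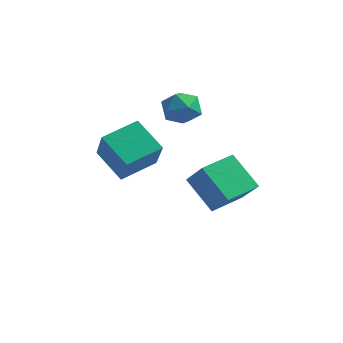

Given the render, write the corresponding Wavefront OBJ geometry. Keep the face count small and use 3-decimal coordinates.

v 1.75 -1.649 1.038
v 0.336 -1.356 2.096
v 2.458 -0.1 1.557
v 1.043 0.193 2.614
v 2.697 -2.593 2.566
v 1.282 -2.3 3.623
v 3.404 -1.044 3.084
v 1.99 -0.751 4.142
v 3.545 2.522 -2.219
v 2.093 2.755 -0.805
v 4.058 4.176 -1.966
v 2.606 4.409 -0.552
v 4.694 1.971 -0.948
v 3.242 2.204 0.466
v 5.207 3.625 -0.695
v 3.755 3.858 0.719
v 1.637 4.282 3.005
v 1.984 3.801 3.809
v 0.936 2.919 2.491
v 1.283 2.438 3.295
v 0.571 3.132 3.397
v 1.005 3.974 3.714
v 1.915 2.746 2.586
v 2.349 3.588 2.903
v 2.156 2.851 3.55
v 1.325 3.09 4.051
v 1.595 3.63 2.249
v 0.764 3.869 2.75
f 2 4 1
f 5 2 1
f 1 4 3
f 3 5 1
f 2 8 4
f 6 2 5
f 6 8 2
f 4 8 3
f 7 5 3
f 3 8 7
f 7 6 5
f 8 6 7
f 10 12 9
f 13 10 9
f 9 12 11
f 11 13 9
f 10 16 12
f 14 10 13
f 14 16 10
f 12 16 11
f 15 13 11
f 11 16 15
f 15 14 13
f 16 14 15
f 17 28 22
f 17 22 18
f 17 18 24
f 17 24 27
f 17 27 28
f 18 22 26
f 22 28 21
f 28 27 19
f 27 24 23
f 24 18 25
f 20 26 21
f 20 21 19
f 20 19 23
f 20 23 25
f 20 25 26
f 21 26 22
f 19 21 28
f 23 19 27
f 25 23 24
f 26 25 18



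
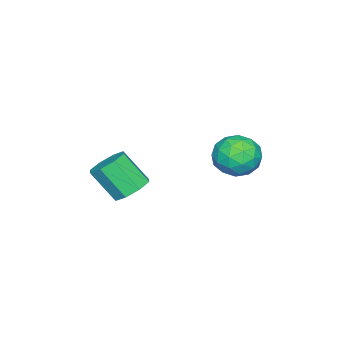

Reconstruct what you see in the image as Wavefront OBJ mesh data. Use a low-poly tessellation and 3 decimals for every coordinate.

v -3.73 3.889 1.47
v -2.818 4.48 0.87
v -3.622 2.38 0.15
v -2.71 2.971 -0.45
v -2.507 2.505 0.682
v -2.574 3.438 1.498
v -3.866 3.422 -0.478
v -3.933 4.355 0.338
v -2.902 4.191 -0.334
v -2.063 3.624 0.383
v -4.377 3.236 0.637
v -3.538 2.669 1.354
v -3.284 4.317 1.286
v -3.156 2.543 -0.266
v -3.037 2.269 0.4
v -2.502 2.617 0.047
v -3.14 3.704 1.655
v -2.604 4.051 1.302
v -2.422 2.891 1.192
v -3.836 2.809 -0.282
v -3.3 3.156 -0.635
v -3.938 4.243 0.973
v -3.403 4.591 0.62
v -4.018 3.969 -0.172
v -2.797 4.494 0.225
v -2.734 3.608 -0.55
v -3.413 3.873 -0.567
v -3.452 4.421 -0.087
v -2.304 4.161 0.647
v -2.24 3.274 -0.129
v -2.121 3.001 0.536
v -2.16 3.549 1.016
v -2.353 3.992 -0.061
v -4.2 3.586 1.149
v -4.136 2.699 0.373
v -4.28 3.311 0.004
v -4.319 3.859 0.484
v -3.706 3.252 1.57
v -3.643 2.366 0.795
v -2.988 2.439 1.107
v -3.027 2.987 1.587
v -4.087 2.868 1.081
v -1.481 -1.047 -2.129
v -0.494 -0.82 -2.01
v -0.391 -2.086 -0.452
v -1.379 -2.313 -0.571
v -0.961 -0.35 -1.597
v -0.858 -1.615 -0.039
v -1.732 -0.288 -1.496
v -1.629 -1.553 0.062
v -2.357 -0.671 -1.766
v -2.254 -1.936 -0.207
v -2.469 -1.274 -2.248
v -2.366 -2.54 -0.69
v -2.002 -1.745 -2.661
v -1.899 -3.01 -1.103
v -1.231 -1.807 -2.762
v -1.128 -3.072 -1.204
v -0.606 -1.424 -2.493
v -0.503 -2.689 -0.934
f 1 38 17
f 38 12 41
f 17 41 6
f 38 41 17
f 1 17 13
f 17 6 18
f 13 18 2
f 17 18 13
f 1 13 22
f 13 2 23
f 22 23 8
f 13 23 22
f 1 22 34
f 22 8 37
f 34 37 11
f 22 37 34
f 1 34 38
f 34 11 42
f 38 42 12
f 34 42 38
f 2 18 29
f 18 6 32
f 29 32 10
f 18 32 29
f 6 41 19
f 41 12 40
f 19 40 5
f 41 40 19
f 12 42 39
f 42 11 35
f 39 35 3
f 42 35 39
f 11 37 36
f 37 8 24
f 36 24 7
f 37 24 36
f 8 23 28
f 23 2 25
f 28 25 9
f 23 25 28
f 4 30 16
f 30 10 31
f 16 31 5
f 30 31 16
f 4 16 14
f 16 5 15
f 14 15 3
f 16 15 14
f 4 14 21
f 14 3 20
f 21 20 7
f 14 20 21
f 4 21 26
f 21 7 27
f 26 27 9
f 21 27 26
f 4 26 30
f 26 9 33
f 30 33 10
f 26 33 30
f 5 31 19
f 31 10 32
f 19 32 6
f 31 32 19
f 3 15 39
f 15 5 40
f 39 40 12
f 15 40 39
f 7 20 36
f 20 3 35
f 36 35 11
f 20 35 36
f 9 27 28
f 27 7 24
f 28 24 8
f 27 24 28
f 10 33 29
f 33 9 25
f 29 25 2
f 33 25 29
f 44 43 47
f 44 47 45
f 45 47 48
f 45 48 46
f 47 43 49
f 47 49 48
f 48 49 50
f 48 50 46
f 49 43 51
f 49 51 50
f 50 51 52
f 50 52 46
f 51 43 53
f 51 53 52
f 52 53 54
f 52 54 46
f 53 43 55
f 53 55 54
f 54 55 56
f 54 56 46
f 55 43 57
f 55 57 56
f 56 57 58
f 56 58 46
f 57 43 59
f 57 59 58
f 58 59 60
f 58 60 46
f 59 43 44
f 59 44 60
f 60 44 45
f 60 45 46



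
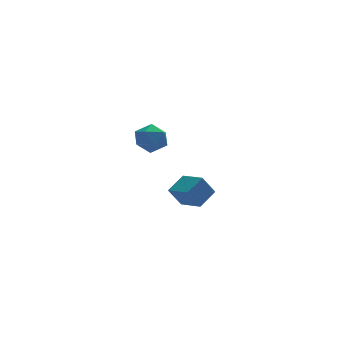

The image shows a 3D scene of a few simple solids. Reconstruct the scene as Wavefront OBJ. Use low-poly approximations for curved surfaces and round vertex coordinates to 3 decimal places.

v 2.731 2.34 -4.282
v 1.944 2.237 -3.033
v 1.895 3.763 -4.691
v 1.108 3.66 -3.442
v 3.772 3.16 -3.558
v 2.985 3.057 -2.309
v 2.936 4.583 -3.967
v 2.149 4.48 -2.718
v -1.032 -1.842 3.757
v -0.17 -2.39 3.887
v -1.89 -3.25 3.513
v -1.028 -3.798 3.643
v -1.449 -3.303 4.443
v -0.919 -2.432 4.593
v -1.141 -3.208 2.807
v -0.611 -2.337 2.957
v -0.237 -3.234 3.3
v -0.427 -3.293 4.311
v -1.633 -2.347 3.089
v -1.823 -2.406 4.1
f 2 4 1
f 5 2 1
f 1 4 3
f 3 5 1
f 2 8 4
f 6 2 5
f 6 8 2
f 4 8 3
f 7 5 3
f 3 8 7
f 7 6 5
f 8 6 7
f 9 20 14
f 9 14 10
f 9 10 16
f 9 16 19
f 9 19 20
f 10 14 18
f 14 20 13
f 20 19 11
f 19 16 15
f 16 10 17
f 12 18 13
f 12 13 11
f 12 11 15
f 12 15 17
f 12 17 18
f 13 18 14
f 11 13 20
f 15 11 19
f 17 15 16
f 18 17 10



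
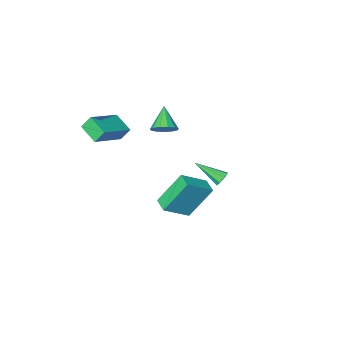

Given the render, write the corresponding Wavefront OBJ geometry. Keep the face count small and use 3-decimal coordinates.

v -0.507 -2.367 1.367
v 0.147 -2.376 1.713
v -1.053 -3.353 2.373
v -0.076 -2.071 1.891
v -0.436 -1.861 1.902
v -0.818 -1.811 1.743
v -1.102 -1.938 1.465
v -1.197 -2.201 1.156
v -1.073 -2.517 0.914
v -0.769 -2.786 0.816
v -0.382 -2.921 0.892
v -0.035 -2.881 1.12
v 0.162 -2.678 1.426
v -0.157 2.429 0.693
v 1.229 2.328 1.601
v -0.024 3.272 0.585
v 1.362 3.17 1.493
v 0.958 2.03 -1.053
v 2.344 1.928 -0.145
v 1.091 2.872 -1.161
v 2.477 2.771 -0.253
v -3.657 -1.761 -3.376
v -3.422 -1.898 -3.808
v -2.663 -2.939 -2.464
v -3.241 -1.604 -3.626
v -3.303 -1.402 -3.298
v -3.572 -1.411 -3.015
v -3.891 -1.624 -2.944
v -4.072 -1.918 -3.126
v -4.01 -2.12 -3.454
v -3.741 -2.112 -3.736
v 2.038 -1.324 2.93
v 2.192 -2.446 3.41
v 3.796 -0.73 3.753
v 3.951 -1.852 4.233
v 2.449 -1.568 2.227
v 2.604 -2.69 2.707
v 4.208 -0.974 3.05
v 4.362 -2.096 3.53
f 2 1 4
f 2 4 3
f 4 1 5
f 4 5 3
f 5 1 6
f 5 6 3
f 6 1 7
f 6 7 3
f 7 1 8
f 7 8 3
f 8 1 9
f 8 9 3
f 9 1 10
f 9 10 3
f 10 1 11
f 10 11 3
f 11 1 12
f 11 12 3
f 12 1 13
f 12 13 3
f 13 1 2
f 13 2 3
f 15 17 14
f 18 15 14
f 14 17 16
f 16 18 14
f 15 21 17
f 19 15 18
f 19 21 15
f 17 21 16
f 20 18 16
f 16 21 20
f 20 19 18
f 21 19 20
f 23 22 25
f 23 25 24
f 25 22 26
f 25 26 24
f 26 22 27
f 26 27 24
f 27 22 28
f 27 28 24
f 28 22 29
f 28 29 24
f 29 22 30
f 29 30 24
f 30 22 31
f 30 31 24
f 31 22 23
f 31 23 24
f 33 35 32
f 36 33 32
f 32 35 34
f 34 36 32
f 33 39 35
f 37 33 36
f 37 39 33
f 35 39 34
f 38 36 34
f 34 39 38
f 38 37 36
f 39 37 38



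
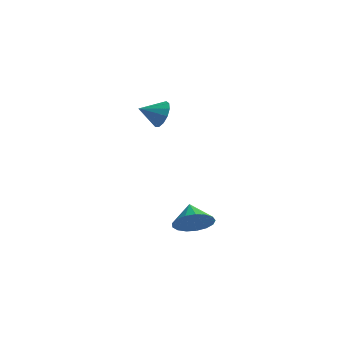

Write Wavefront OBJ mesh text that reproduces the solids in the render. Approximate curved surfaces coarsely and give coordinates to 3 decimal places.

v -2.278 3.416 0.073
v -1.694 3.243 0.607
v -2.962 2.564 0.547
v -1.956 3.562 0.802
v -2.32 3.834 0.766
v -2.672 3.974 0.51
v -2.898 3.936 0.115
v -2.928 3.733 -0.293
v -2.751 3.43 -0.584
v -2.424 3.122 -0.667
v -2.052 2.907 -0.515
v -1.751 2.854 -0.176
v -1.617 2.979 0.242
v 3.652 -2.366 -3.066
v 4.126 -1.608 -3.321
v 2.968 -1.714 -2.394
v 3.801 -1.637 -3.623
v 3.442 -1.833 -3.798
v 3.13 -2.151 -3.806
v 2.939 -2.518 -3.643
v 2.91 -2.851 -3.349
v 3.052 -3.073 -2.99
v 3.331 -3.133 -2.648
v 3.683 -3.017 -2.402
v 4.029 -2.752 -2.309
v 4.287 -2.399 -2.388
v 4.401 -2.038 -2.623
v 4.343 -1.753 -2.96
f 2 1 4
f 2 4 3
f 4 1 5
f 4 5 3
f 5 1 6
f 5 6 3
f 6 1 7
f 6 7 3
f 7 1 8
f 7 8 3
f 8 1 9
f 8 9 3
f 9 1 10
f 9 10 3
f 10 1 11
f 10 11 3
f 11 1 12
f 11 12 3
f 12 1 13
f 12 13 3
f 13 1 2
f 13 2 3
f 15 14 17
f 15 17 16
f 17 14 18
f 17 18 16
f 18 14 19
f 18 19 16
f 19 14 20
f 19 20 16
f 20 14 21
f 20 21 16
f 21 14 22
f 21 22 16
f 22 14 23
f 22 23 16
f 23 14 24
f 23 24 16
f 24 14 25
f 24 25 16
f 25 14 26
f 25 26 16
f 26 14 27
f 26 27 16
f 27 14 28
f 27 28 16
f 28 14 15
f 28 15 16



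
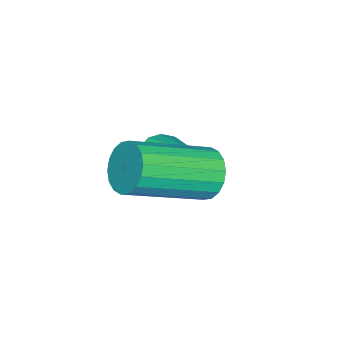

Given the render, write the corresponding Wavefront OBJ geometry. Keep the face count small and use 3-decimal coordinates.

v -0.923 1.605 -0.643
v -0.409 1.908 -0.969
v 0.976 0.578 -0.024
v 0.463 0.275 0.303
v -0.43 2.068 -0.713
v 0.955 0.739 0.232
v -0.548 2.136 -0.443
v 0.837 0.807 0.502
v -0.741 2.099 -0.213
v 0.644 0.77 0.732
v -0.97 1.965 -0.068
v 0.416 0.635 0.878
v -1.189 1.758 -0.036
v 0.196 0.429 0.909
v -1.356 1.522 -0.125
v 0.03 0.192 0.82
v -1.436 1.302 -0.316
v -0.051 -0.028 0.629
v -1.415 1.141 -0.572
v -0.03 -0.188 0.373
v -1.297 1.073 -0.842
v 0.088 -0.256 0.103
v -1.104 1.11 -1.072
v 0.281 -0.219 -0.127
v -0.876 1.245 -1.218
v 0.51 -0.085 -0.272
v -0.656 1.451 -1.249
v 0.729 0.122 -0.304
v -0.49 1.688 -1.16
v 0.896 0.358 -0.215
v -1.894 0.273 -1.557
v -1.11 0.247 -1.711
v -1.706 1.027 -0.723
v -1.238 0.528 -1.937
v -1.517 0.751 -2.075
v -1.882 0.865 -2.095
v -2.25 0.842 -1.992
v -2.537 0.69 -1.788
v -2.676 0.441 -1.532
v -2.636 0.155 -1.282
v -2.427 -0.105 -1.094
v -2.095 -0.278 -1.013
v -1.717 -0.325 -1.056
v -1.38 -0.235 -1.214
v -1.161 -0.029 -1.45
f 2 1 5
f 2 5 3
f 3 5 6
f 3 6 4
f 5 1 7
f 5 7 6
f 6 7 8
f 6 8 4
f 7 1 9
f 7 9 8
f 8 9 10
f 8 10 4
f 9 1 11
f 9 11 10
f 10 11 12
f 10 12 4
f 11 1 13
f 11 13 12
f 12 13 14
f 12 14 4
f 13 1 15
f 13 15 14
f 14 15 16
f 14 16 4
f 15 1 17
f 15 17 16
f 16 17 18
f 16 18 4
f 17 1 19
f 17 19 18
f 18 19 20
f 18 20 4
f 19 1 21
f 19 21 20
f 20 21 22
f 20 22 4
f 21 1 23
f 21 23 22
f 22 23 24
f 22 24 4
f 23 1 25
f 23 25 24
f 24 25 26
f 24 26 4
f 25 1 27
f 25 27 26
f 26 27 28
f 26 28 4
f 27 1 29
f 27 29 28
f 28 29 30
f 28 30 4
f 29 1 2
f 29 2 30
f 30 2 3
f 30 3 4
f 32 31 34
f 32 34 33
f 34 31 35
f 34 35 33
f 35 31 36
f 35 36 33
f 36 31 37
f 36 37 33
f 37 31 38
f 37 38 33
f 38 31 39
f 38 39 33
f 39 31 40
f 39 40 33
f 40 31 41
f 40 41 33
f 41 31 42
f 41 42 33
f 42 31 43
f 42 43 33
f 43 31 44
f 43 44 33
f 44 31 45
f 44 45 33
f 45 31 32
f 45 32 33



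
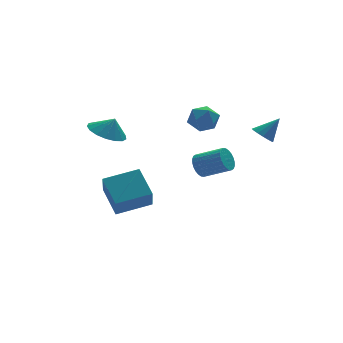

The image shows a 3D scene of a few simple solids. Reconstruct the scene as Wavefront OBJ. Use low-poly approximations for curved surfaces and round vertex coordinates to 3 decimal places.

v 2.512 -2.443 2.377
v 2.94 -2.771 1.996
v 3.428 -2.417 3.383
v 3 -2.441 1.933
v 2.93 -2.111 1.988
v 2.748 -1.871 2.148
v 2.503 -1.783 2.369
v 2.26 -1.872 2.592
v 2.085 -2.114 2.758
v 2.024 -2.445 2.822
v 2.095 -2.774 2.766
v 2.277 -3.015 2.606
v 2.522 -3.103 2.385
v 2.765 -3.013 2.162
v 1.526 2.375 2.482
v 1.97 1.7 2.052
v 0.33 2.12 1.648
v 0.774 1.445 1.218
v 0.533 1.348 2.095
v 1.272 1.506 2.611
v 1.028 2.314 1.089
v 1.767 2.472 1.605
v 1.662 1.663 1.191
v 1.356 1.066 1.813
v 0.944 2.754 1.887
v 0.638 2.157 2.509
v -0.35 -1.351 0.263
v 0.064 -1.299 -0.324
v 1.163 -2.196 0.37
v 0.75 -2.249 0.957
v 0.151 -1.077 -0.176
v 1.251 -1.975 0.519
v 0.163 -0.897 0.04
v 1.262 -1.794 0.734
v 0.096 -0.786 0.289
v 1.195 -1.684 0.984
v -0.039 -0.761 0.534
v 1.06 -1.659 1.229
v -0.221 -0.826 0.738
v 0.878 -1.724 1.433
v -0.423 -0.971 0.87
v 0.676 -1.869 1.564
v -0.613 -1.174 0.909
v 0.486 -2.071 1.603
v -0.763 -1.404 0.85
v 0.336 -2.301 1.544
v -0.851 -1.625 0.701
v 0.249 -2.523 1.396
v -0.862 -1.806 0.486
v 0.237 -2.703 1.18
v -0.795 -1.916 0.236
v 0.304 -2.814 0.931
v -0.66 -1.941 -0.009
v 0.439 -2.839 0.686
v -0.478 -1.876 -0.213
v 0.621 -2.774 0.482
v -0.276 -1.731 -0.344
v 0.823 -2.629 0.35
v -0.086 -1.529 -0.383
v 1.013 -2.426 0.311
v -3.131 3.403 -5.097
v -3.449 2.519 -3.801
v -3.266 5.009 -4.034
v -3.583 4.125 -2.739
v -1.137 3.295 -4.681
v -1.454 2.411 -3.386
v -1.271 4.901 -3.619
v -1.589 4.017 -2.323
v -3.871 2.455 1.531
v -3.259 3.346 1.39
v -3.469 2.325 2.449
v -3.697 3.528 1.607
v -4.174 3.465 1.807
v -4.582 3.17 1.944
v -4.827 2.711 1.986
v -4.853 2.194 1.924
v -4.654 1.736 1.772
v -4.275 1.444 1.565
v -3.804 1.382 1.35
v -3.348 1.567 1.177
v -3.011 1.955 1.084
v -2.872 2.457 1.095
v -2.961 2.959 1.205
f 2 1 4
f 2 4 3
f 4 1 5
f 4 5 3
f 5 1 6
f 5 6 3
f 6 1 7
f 6 7 3
f 7 1 8
f 7 8 3
f 8 1 9
f 8 9 3
f 9 1 10
f 9 10 3
f 10 1 11
f 10 11 3
f 11 1 12
f 11 12 3
f 12 1 13
f 12 13 3
f 13 1 14
f 13 14 3
f 14 1 2
f 14 2 3
f 15 26 20
f 15 20 16
f 15 16 22
f 15 22 25
f 15 25 26
f 16 20 24
f 20 26 19
f 26 25 17
f 25 22 21
f 22 16 23
f 18 24 19
f 18 19 17
f 18 17 21
f 18 21 23
f 18 23 24
f 19 24 20
f 17 19 26
f 21 17 25
f 23 21 22
f 24 23 16
f 28 27 31
f 28 31 29
f 29 31 32
f 29 32 30
f 31 27 33
f 31 33 32
f 32 33 34
f 32 34 30
f 33 27 35
f 33 35 34
f 34 35 36
f 34 36 30
f 35 27 37
f 35 37 36
f 36 37 38
f 36 38 30
f 37 27 39
f 37 39 38
f 38 39 40
f 38 40 30
f 39 27 41
f 39 41 40
f 40 41 42
f 40 42 30
f 41 27 43
f 41 43 42
f 42 43 44
f 42 44 30
f 43 27 45
f 43 45 44
f 44 45 46
f 44 46 30
f 45 27 47
f 45 47 46
f 46 47 48
f 46 48 30
f 47 27 49
f 47 49 48
f 48 49 50
f 48 50 30
f 49 27 51
f 49 51 50
f 50 51 52
f 50 52 30
f 51 27 53
f 51 53 52
f 52 53 54
f 52 54 30
f 53 27 55
f 53 55 54
f 54 55 56
f 54 56 30
f 55 27 57
f 55 57 56
f 56 57 58
f 56 58 30
f 57 27 59
f 57 59 58
f 58 59 60
f 58 60 30
f 59 27 28
f 59 28 60
f 60 28 29
f 60 29 30
f 62 64 61
f 65 62 61
f 61 64 63
f 63 65 61
f 62 68 64
f 66 62 65
f 66 68 62
f 64 68 63
f 67 65 63
f 63 68 67
f 67 66 65
f 68 66 67
f 70 69 72
f 70 72 71
f 72 69 73
f 72 73 71
f 73 69 74
f 73 74 71
f 74 69 75
f 74 75 71
f 75 69 76
f 75 76 71
f 76 69 77
f 76 77 71
f 77 69 78
f 77 78 71
f 78 69 79
f 78 79 71
f 79 69 80
f 79 80 71
f 80 69 81
f 80 81 71
f 81 69 82
f 81 82 71
f 82 69 83
f 82 83 71
f 83 69 70
f 83 70 71



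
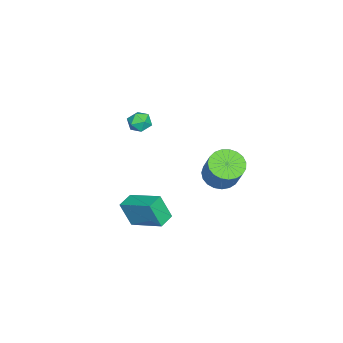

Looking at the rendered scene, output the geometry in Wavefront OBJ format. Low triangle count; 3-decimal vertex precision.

v -4.254 -1.313 1.505
v -3.537 -1.298 1.398
v -4.363 -2.122 0.662
v -3.646 -2.107 0.555
v -3.915 -2.385 1.168
v -3.848 -1.885 1.69
v -4.052 -1.535 0.37
v -3.985 -1.035 0.892
v -3.412 -1.435 0.697
v -3.327 -1.96 1.19
v -4.573 -1.46 0.87
v -4.488 -1.985 1.363
v 2.314 0.437 -1.075
v 2.325 -0.15 0.295
v 2.874 2.155 -0.342
v 2.885 1.568 1.027
v 3.215 0.192 -1.187
v 3.226 -0.395 0.182
v 3.775 1.91 -0.455
v 3.786 1.323 0.915
v -0.46 3.641 0.661
v 0.058 4.26 0.14
v 0.878 4.817 1.619
v 0.36 4.199 2.139
v -0.262 4.479 0.235
v 0.558 5.036 1.714
v -0.617 4.553 0.404
v 0.204 5.11 1.882
v -0.944 4.469 0.617
v -0.124 5.027 2.095
v -1.187 4.243 0.838
v -0.367 4.8 2.316
v -1.305 3.912 1.028
v -0.485 4.469 2.506
v -1.277 3.534 1.154
v -0.457 4.092 2.632
v -1.107 3.175 1.196
v -0.287 3.733 2.674
v -0.826 2.897 1.144
v -0.006 3.454 2.623
v -0.481 2.747 1.01
v 0.339 3.305 2.488
v -0.133 2.752 0.815
v 0.687 3.309 2.293
v 0.159 2.911 0.593
v 0.979 3.468 2.071
v 0.344 3.196 0.383
v 1.164 3.753 1.861
v 0.389 3.558 0.221
v 1.209 4.115 1.699
v 0.288 3.934 0.135
v 1.108 4.491 1.614
f 1 12 6
f 1 6 2
f 1 2 8
f 1 8 11
f 1 11 12
f 2 6 10
f 6 12 5
f 12 11 3
f 11 8 7
f 8 2 9
f 4 10 5
f 4 5 3
f 4 3 7
f 4 7 9
f 4 9 10
f 5 10 6
f 3 5 12
f 7 3 11
f 9 7 8
f 10 9 2
f 14 16 13
f 17 14 13
f 13 16 15
f 15 17 13
f 14 20 16
f 18 14 17
f 18 20 14
f 16 20 15
f 19 17 15
f 15 20 19
f 19 18 17
f 20 18 19
f 22 21 25
f 22 25 23
f 23 25 26
f 23 26 24
f 25 21 27
f 25 27 26
f 26 27 28
f 26 28 24
f 27 21 29
f 27 29 28
f 28 29 30
f 28 30 24
f 29 21 31
f 29 31 30
f 30 31 32
f 30 32 24
f 31 21 33
f 31 33 32
f 32 33 34
f 32 34 24
f 33 21 35
f 33 35 34
f 34 35 36
f 34 36 24
f 35 21 37
f 35 37 36
f 36 37 38
f 36 38 24
f 37 21 39
f 37 39 38
f 38 39 40
f 38 40 24
f 39 21 41
f 39 41 40
f 40 41 42
f 40 42 24
f 41 21 43
f 41 43 42
f 42 43 44
f 42 44 24
f 43 21 45
f 43 45 44
f 44 45 46
f 44 46 24
f 45 21 47
f 45 47 46
f 46 47 48
f 46 48 24
f 47 21 49
f 47 49 48
f 48 49 50
f 48 50 24
f 49 21 51
f 49 51 50
f 50 51 52
f 50 52 24
f 51 21 22
f 51 22 52
f 52 22 23
f 52 23 24



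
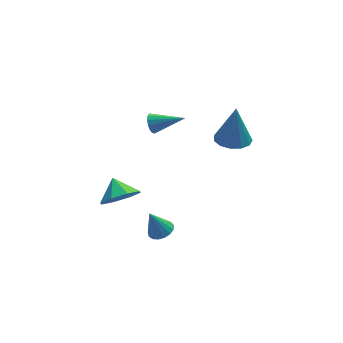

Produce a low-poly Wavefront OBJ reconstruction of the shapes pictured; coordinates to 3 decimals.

v -2.774 -0.163 -4.219
v -1.84 0.042 -4.308
v -2.906 0.703 -3.621
v -2.247 0.346 -4.839
v -2.962 0.352 -5.007
v -3.567 0.057 -4.713
v -3.707 -0.368 -4.13
v -3.301 -0.672 -3.599
v -2.585 -0.678 -3.431
v -1.98 -0.382 -3.725
v -1.36 -0.165 0.677
v -1.126 -0.031 0.256
v -0.08 -0.695 1.223
v -1.107 0.175 0.412
v -1.156 0.29 0.639
v -1.259 0.283 0.876
v -1.39 0.156 1.06
v -1.513 -0.057 1.141
v -1.595 -0.298 1.098
v -1.614 -0.504 0.942
v -1.565 -0.619 0.716
v -1.461 -0.612 0.479
v -1.33 -0.485 0.295
v -1.208 -0.272 0.213
v -1.627 -2.566 -4.339
v -1.276 -2.097 -4.265
v -2.073 -2.414 -3.181
v -1.513 -1.988 -4.371
v -1.777 -2.01 -4.469
v -2.006 -2.16 -4.538
v -2.148 -2.403 -4.561
v -2.171 -2.683 -4.534
v -2.069 -2.937 -4.461
v -1.866 -3.105 -4.36
v -1.607 -3.149 -4.255
v -1.354 -3.06 -4.169
v -1.163 -2.858 -4.121
v -1.078 -2.589 -4.124
v -1.118 -2.314 -4.176
v 1.711 -1.63 0.211
v 2.485 -1.862 0.161
v 1.909 -1.35 1.989
v 2.481 -1.411 0.091
v 2.232 -1.03 0.058
v 1.817 -0.839 0.075
v 1.369 -0.9 0.134
v 1.029 -1.193 0.219
v 0.906 -1.624 0.301
v 1.038 -2.058 0.354
v 1.383 -2.356 0.363
v 1.833 -2.423 0.323
v 2.244 -2.239 0.248
f 2 1 4
f 2 4 3
f 4 1 5
f 4 5 3
f 5 1 6
f 5 6 3
f 6 1 7
f 6 7 3
f 7 1 8
f 7 8 3
f 8 1 9
f 8 9 3
f 9 1 10
f 9 10 3
f 10 1 2
f 10 2 3
f 12 11 14
f 12 14 13
f 14 11 15
f 14 15 13
f 15 11 16
f 15 16 13
f 16 11 17
f 16 17 13
f 17 11 18
f 17 18 13
f 18 11 19
f 18 19 13
f 19 11 20
f 19 20 13
f 20 11 21
f 20 21 13
f 21 11 22
f 21 22 13
f 22 11 23
f 22 23 13
f 23 11 24
f 23 24 13
f 24 11 12
f 24 12 13
f 26 25 28
f 26 28 27
f 28 25 29
f 28 29 27
f 29 25 30
f 29 30 27
f 30 25 31
f 30 31 27
f 31 25 32
f 31 32 27
f 32 25 33
f 32 33 27
f 33 25 34
f 33 34 27
f 34 25 35
f 34 35 27
f 35 25 36
f 35 36 27
f 36 25 37
f 36 37 27
f 37 25 38
f 37 38 27
f 38 25 39
f 38 39 27
f 39 25 26
f 39 26 27
f 41 40 43
f 41 43 42
f 43 40 44
f 43 44 42
f 44 40 45
f 44 45 42
f 45 40 46
f 45 46 42
f 46 40 47
f 46 47 42
f 47 40 48
f 47 48 42
f 48 40 49
f 48 49 42
f 49 40 50
f 49 50 42
f 50 40 51
f 50 51 42
f 51 40 52
f 51 52 42
f 52 40 41
f 52 41 42

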